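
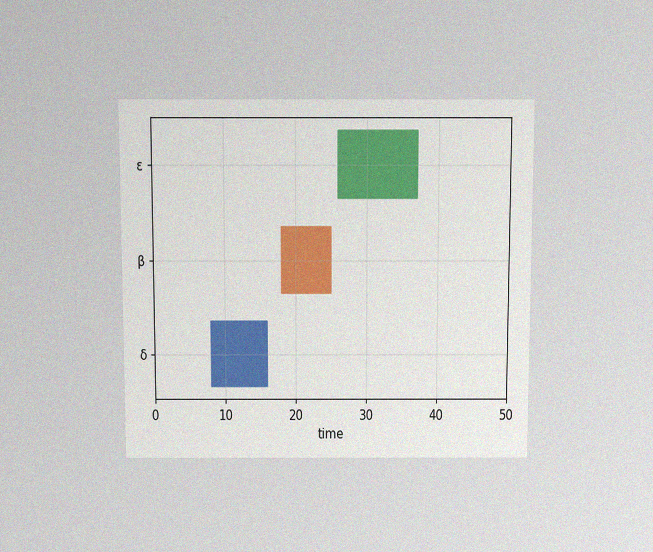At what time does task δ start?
The chart is viewed slightly from above, with some photo noise. The δ bar begins at t=8.

8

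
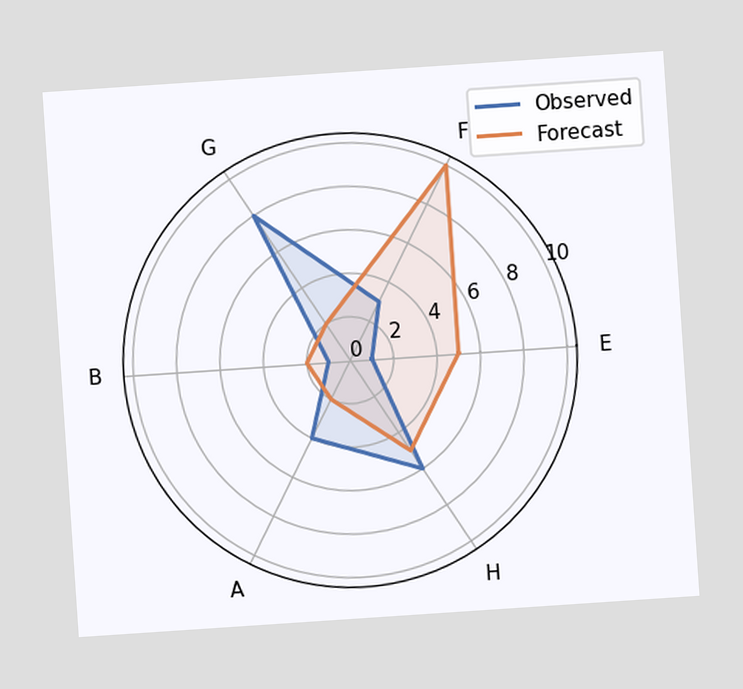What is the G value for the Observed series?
The chart is tilted about 4° counter-clockwise. On the G axis, Observed reaches 8.

8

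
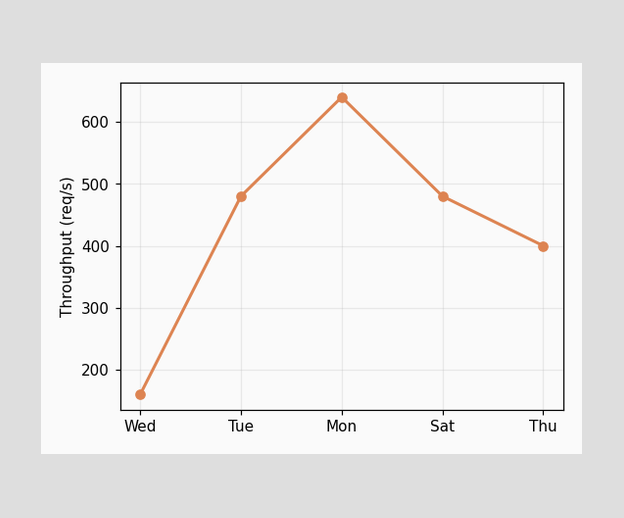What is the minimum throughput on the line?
The lowest point is at Wed, and reading across to the y-axis gives 160req/s.

160req/s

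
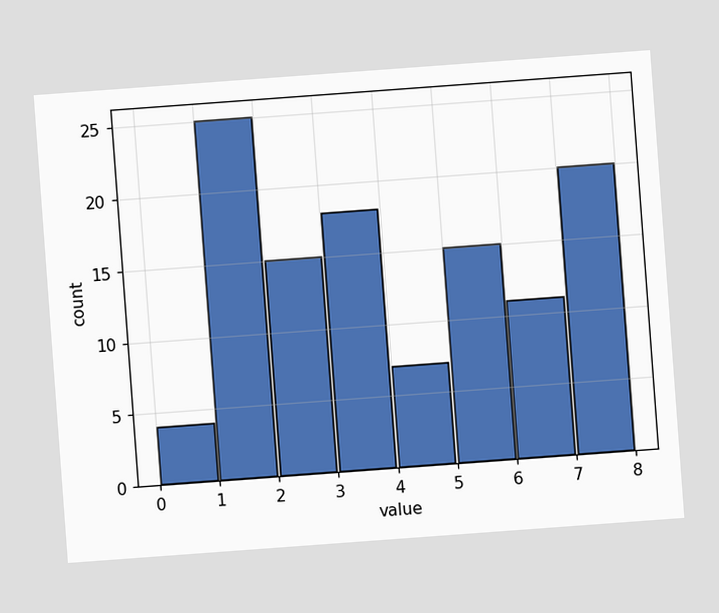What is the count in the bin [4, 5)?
7

The chart is tilted about 4° counter-clockwise. The [4, 5) bin has height 7.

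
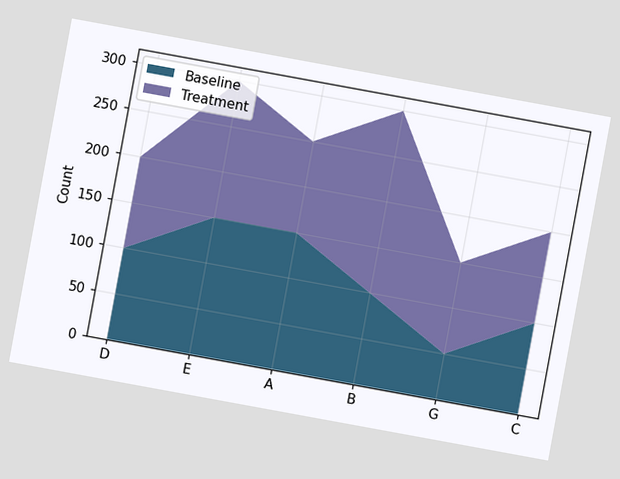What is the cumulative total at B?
The chart is tilted about 10° clockwise. The stacked total at B reaches 300.

300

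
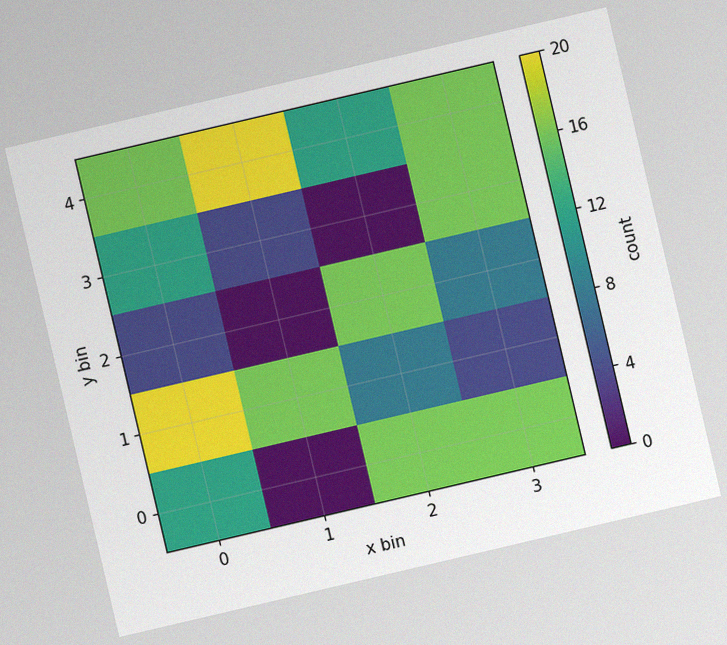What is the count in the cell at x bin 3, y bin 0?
The chart is tilted about 13° counter-clockwise, with some photo noise. Matching the cell (3, 0) against the colorbar gives 16.

16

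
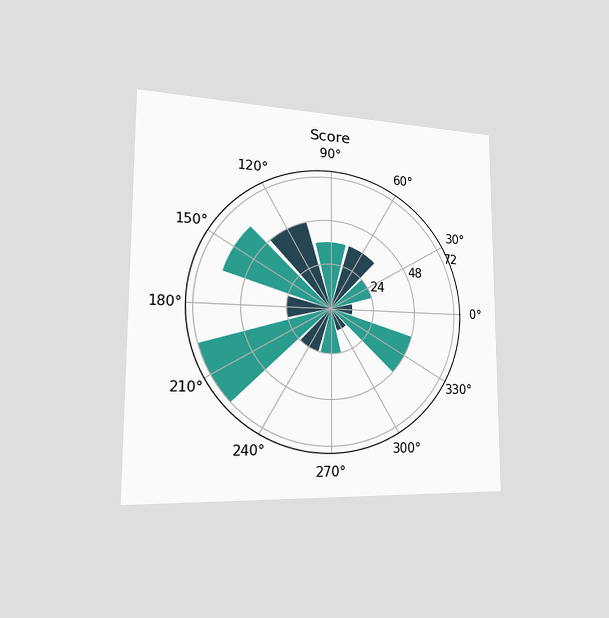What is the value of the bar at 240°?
The chart is viewed slightly from the left. The bar at 240° reaches 24 on the radial axis.

24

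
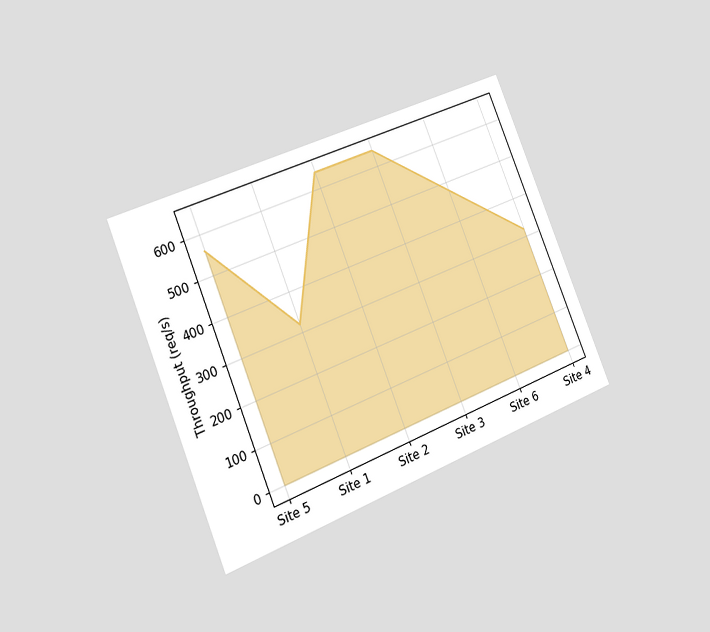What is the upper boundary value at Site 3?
The chart is tilted about 22° counter-clockwise and viewed slightly from the left. At Site 3 the upper boundary is at 640req/s.

640req/s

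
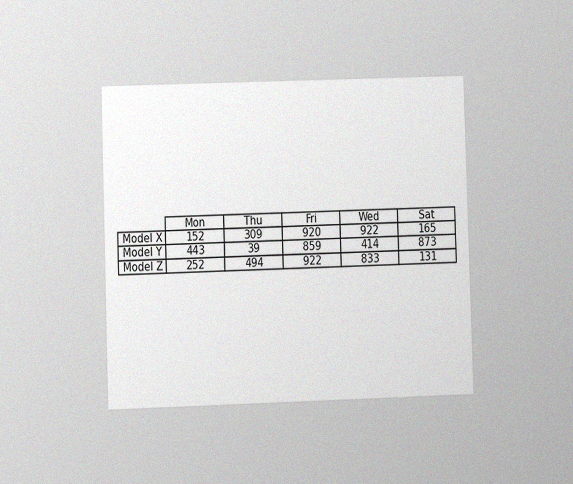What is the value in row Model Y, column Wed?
414

The chart is viewed at a slight angle, with some photo noise. The (Model Y, Wed) cell reads 414.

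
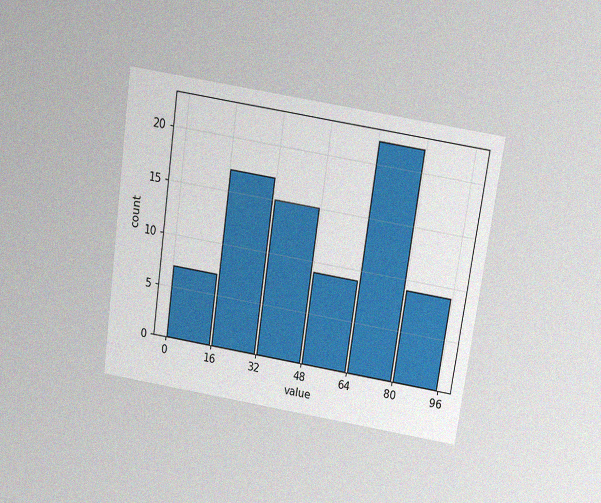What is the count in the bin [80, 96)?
9

The chart is tilted about 8° clockwise and viewed slightly from above, with some photo noise. The [80, 96) bin has height 9.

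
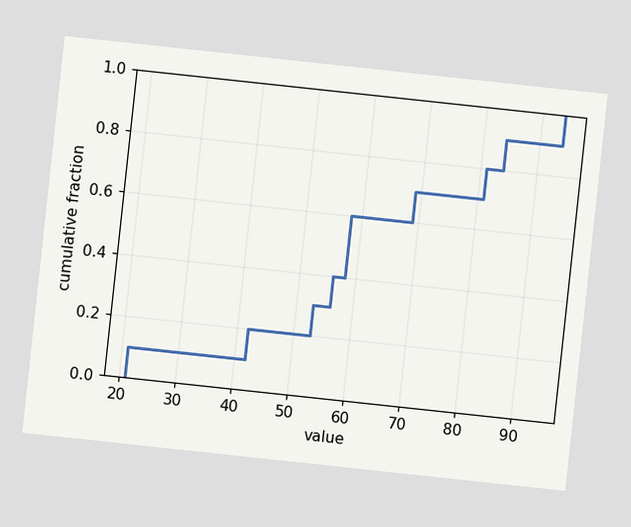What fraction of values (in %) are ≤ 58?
The chart is tilted about 6° clockwise. At x=58 the ECDF step is at 60%.

60%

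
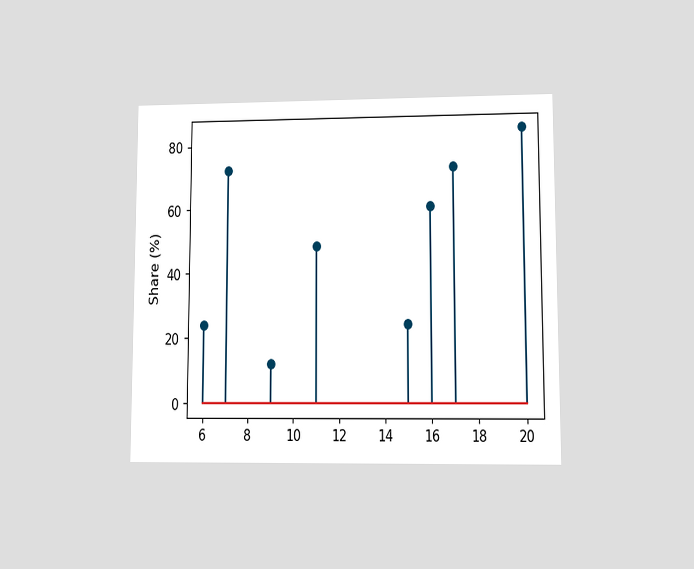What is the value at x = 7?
72%

The chart is viewed at a slight angle. The stem at x=7 reaches 72%.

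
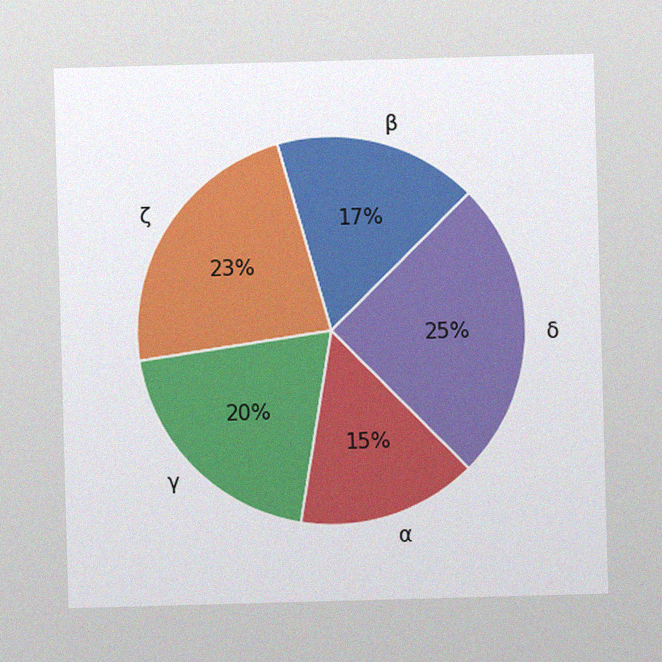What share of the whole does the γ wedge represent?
20%

The image has some photo noise and uneven lighting. The γ slice takes up 20% of the pie.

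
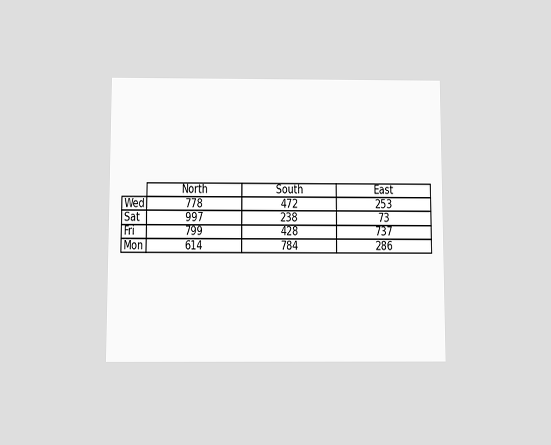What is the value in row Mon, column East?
286

The chart is viewed slightly from below. The (Mon, East) cell reads 286.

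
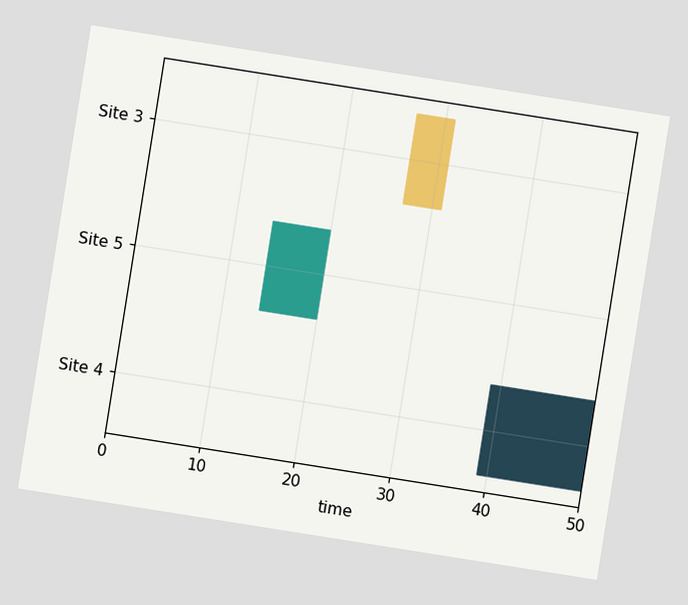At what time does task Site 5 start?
14

The chart is tilted about 9° clockwise. The Site 5 bar begins at t=14.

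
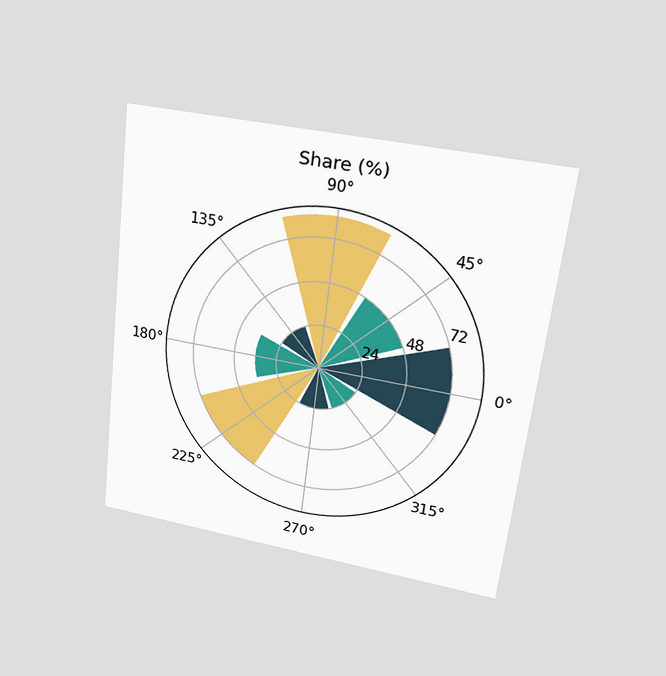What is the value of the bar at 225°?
The chart is tilted about 7° clockwise and viewed at a slight angle. The bar at 225° reaches 72% on the radial axis.

72%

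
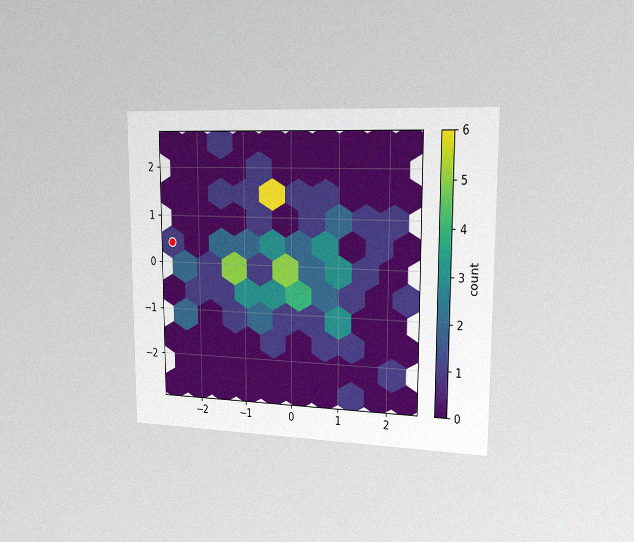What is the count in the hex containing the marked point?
The chart is viewed slightly from the right, with some photo noise. The marked hex reads 1 on the colorbar.

1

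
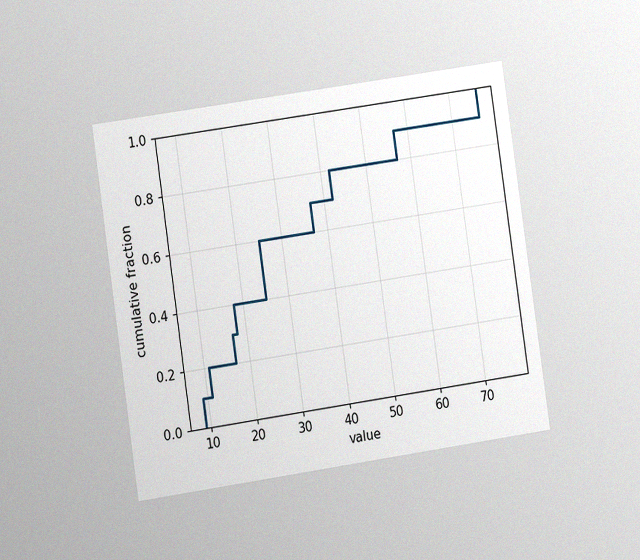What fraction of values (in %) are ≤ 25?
The chart is tilted about 8° counter-clockwise and viewed at a slight angle, with some photo noise. At x=25 the ECDF step is at 60%.

60%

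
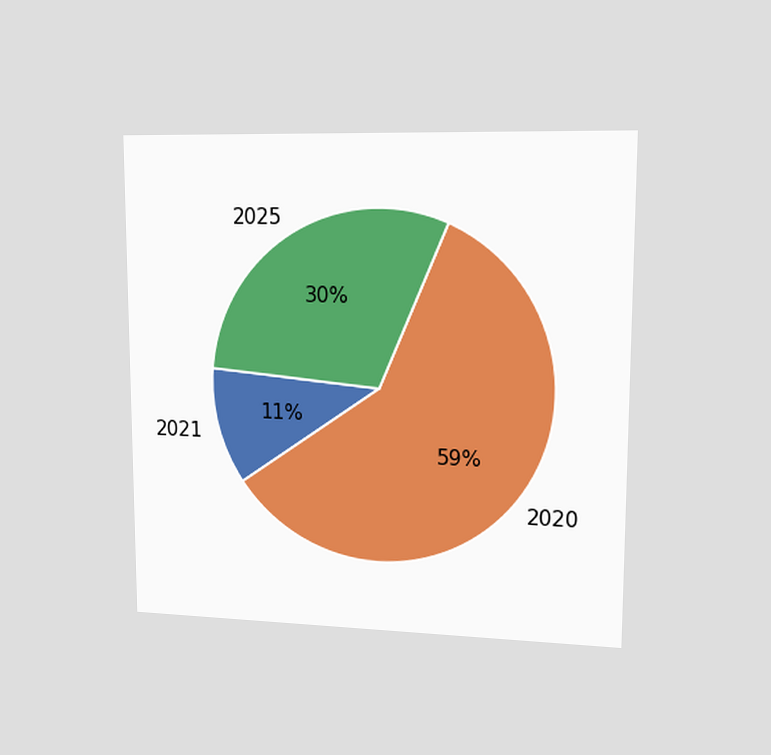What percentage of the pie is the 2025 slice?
The chart is viewed slightly from the right. The 2025 slice takes up 30% of the pie.

30%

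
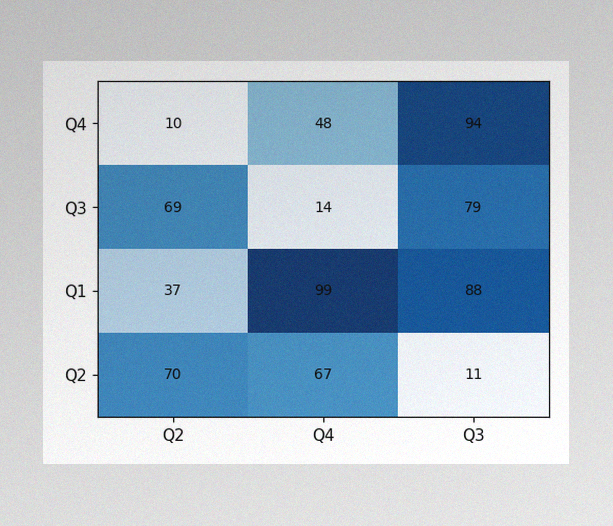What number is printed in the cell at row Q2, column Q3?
11

The image has some photo noise and uneven lighting. The (Q2, Q3) cell reads 11.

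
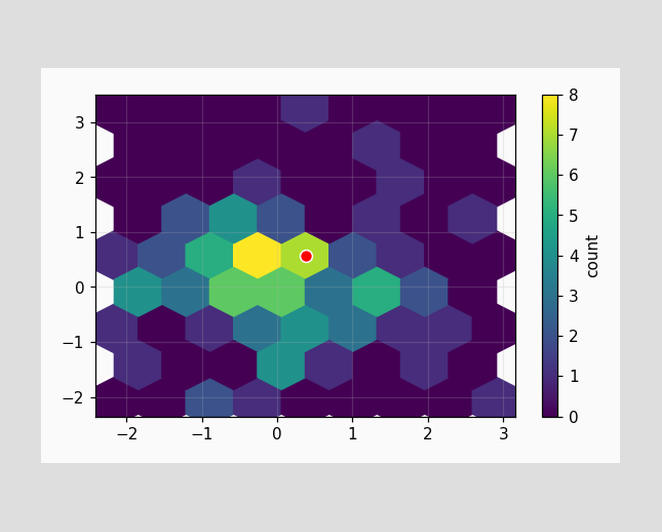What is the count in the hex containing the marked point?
7

The marked hex reads 7 on the colorbar.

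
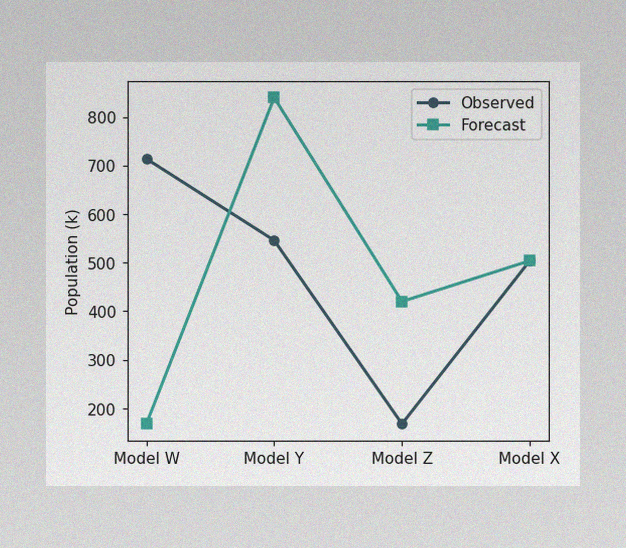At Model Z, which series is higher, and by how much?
The image has some photo noise and uneven lighting. At Model Z, Forecast sits above the other line by 252k.

Forecast, by 252k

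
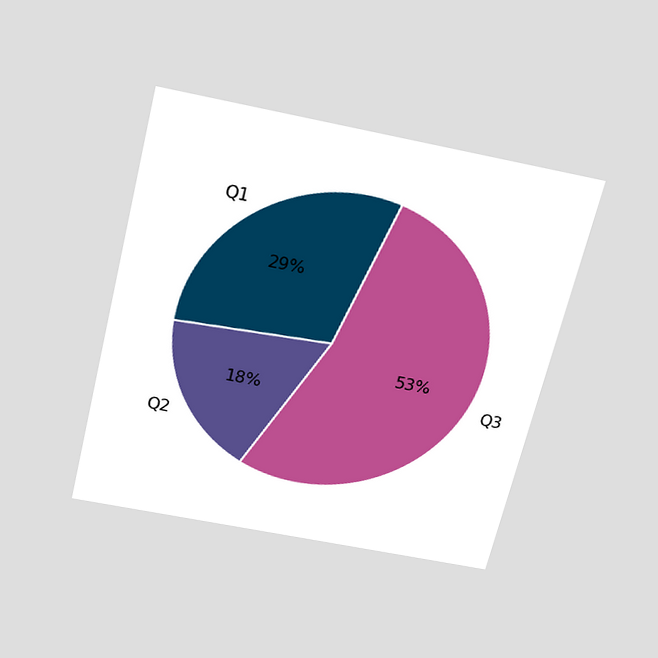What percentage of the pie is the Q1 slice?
29%

The chart is tilted about 13° clockwise and viewed slightly from above. The Q1 slice takes up 29% of the pie.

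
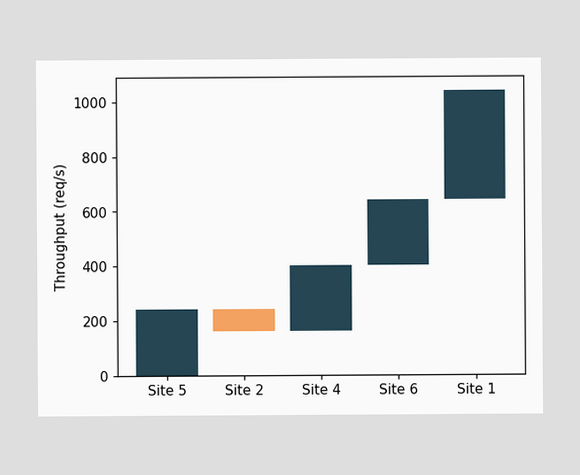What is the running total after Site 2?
After Site 2 the running total reaches 160req/s.

160req/s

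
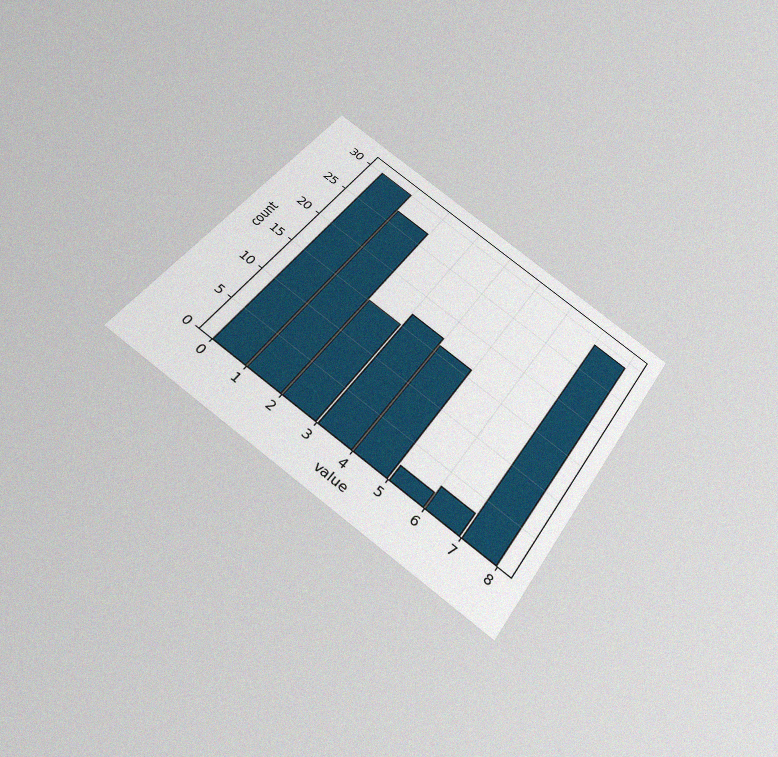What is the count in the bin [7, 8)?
The chart is tilted about 34° clockwise and viewed slightly from below, with some photo noise. The [7, 8) bin has height 29.

29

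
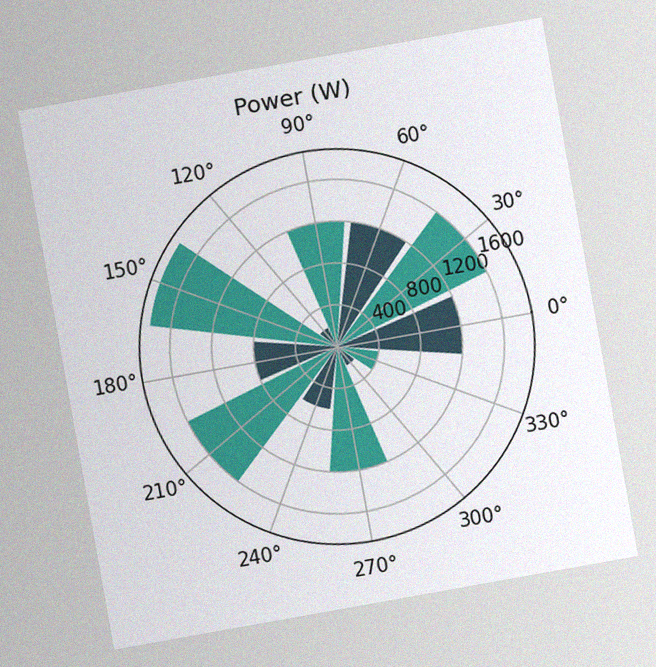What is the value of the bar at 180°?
The chart is tilted about 10° counter-clockwise, with some photo noise. The bar at 180° reaches 800W on the radial axis.

800W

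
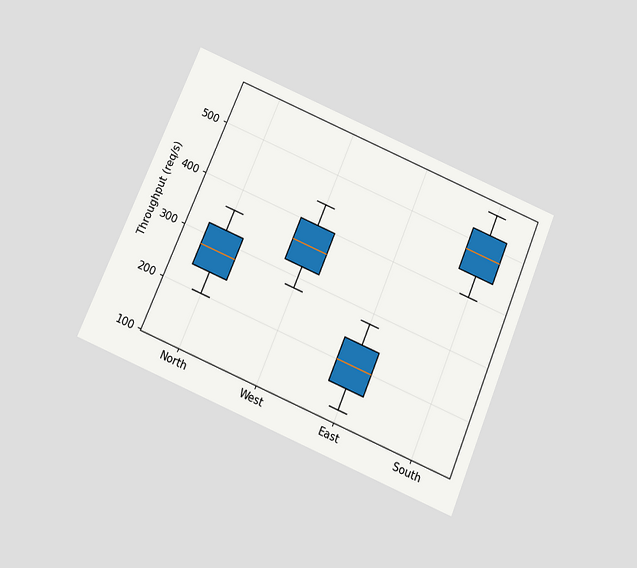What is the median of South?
480req/s

The chart is tilted about 23° clockwise and viewed slightly from below. The median line in the South box sits at 480req/s.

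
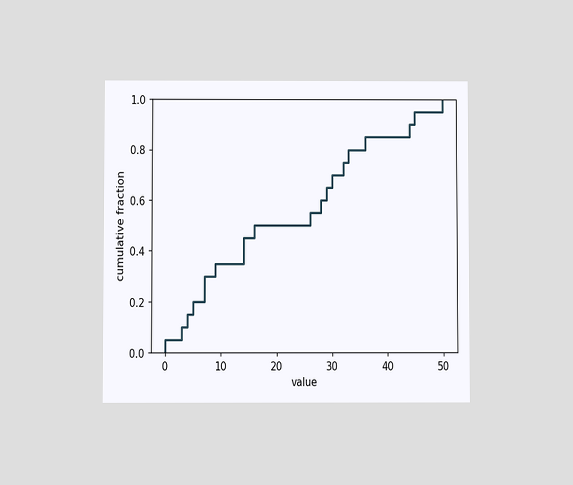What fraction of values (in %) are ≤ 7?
30%

The chart is viewed at a slight angle. At x=7 the ECDF step is at 30%.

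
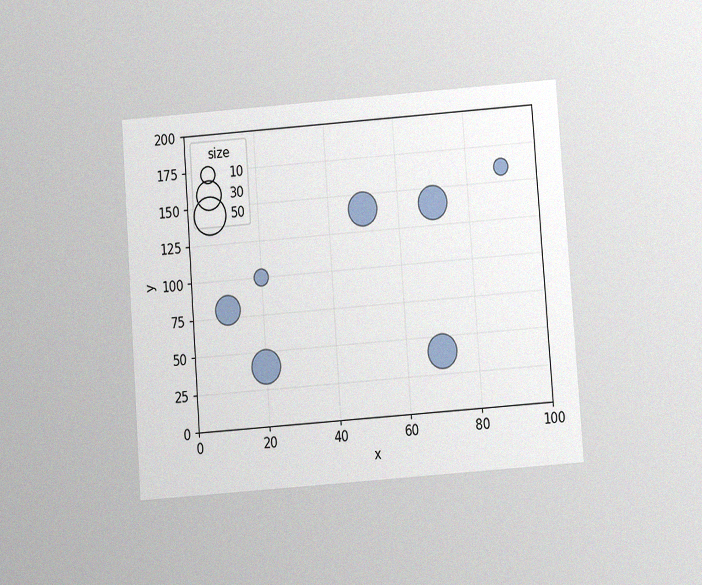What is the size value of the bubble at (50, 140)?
40

The chart is tilted about 4° counter-clockwise and viewed slightly from below, with some photo noise. Matching the bubble at (50, 140) against the size legend gives 40.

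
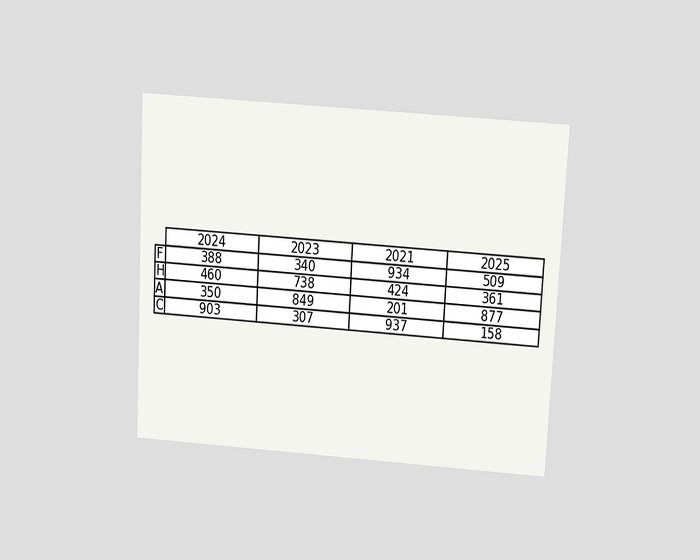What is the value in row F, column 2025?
509

The chart is tilted about 3° clockwise and viewed slightly from above. The (F, 2025) cell reads 509.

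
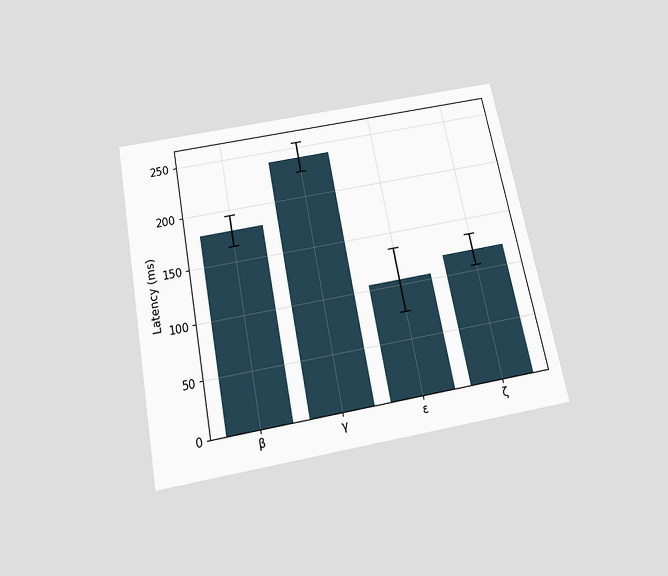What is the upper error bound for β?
The chart is tilted about 11° counter-clockwise and viewed slightly from below. The β bar's upper whisker reaches 195ms.

195ms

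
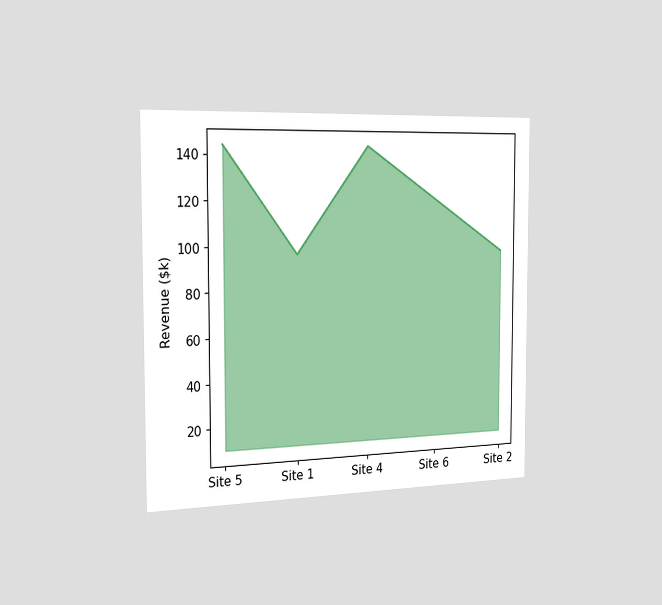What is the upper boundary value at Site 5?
The chart is viewed slightly from the left. At Site 5 the upper boundary is at $144k.

$144k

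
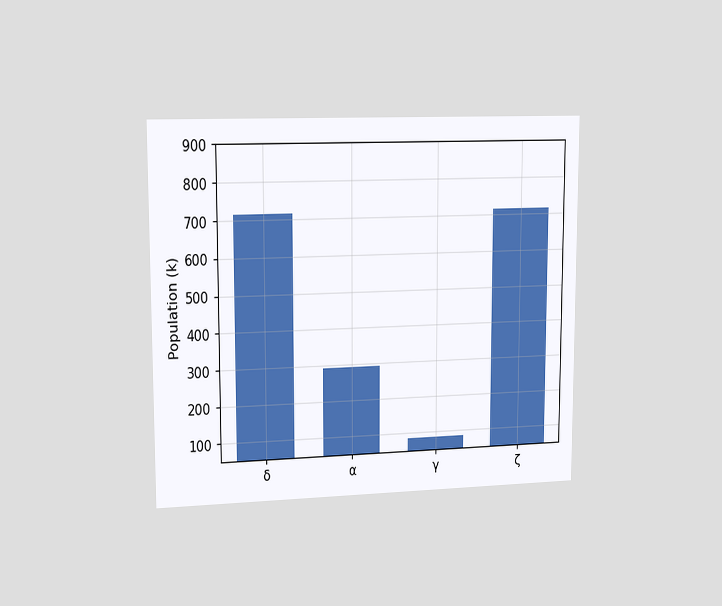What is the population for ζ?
714k

The chart is viewed slightly from the left. Reading along the chart's y-axis, the ζ bar reaches 714k.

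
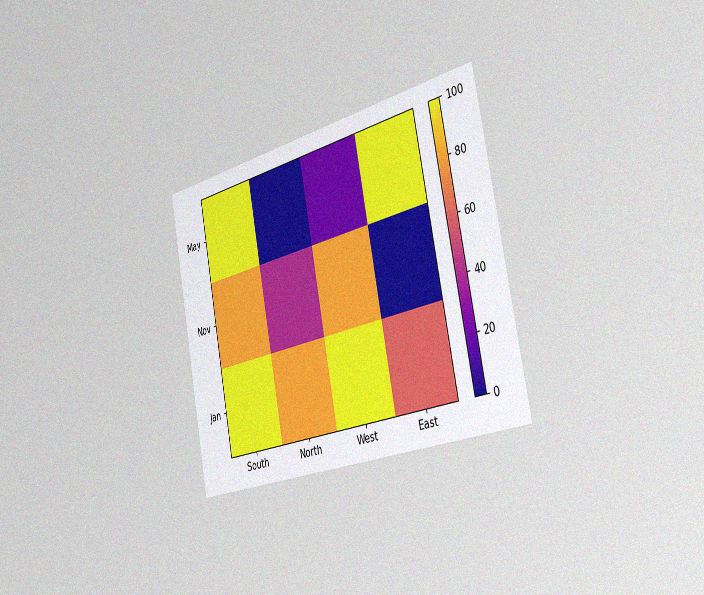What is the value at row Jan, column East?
The chart is tilted about 11° counter-clockwise and viewed slightly from the right, with some photo noise. Matching cell (Jan, East) against the colorbar gives 60.

60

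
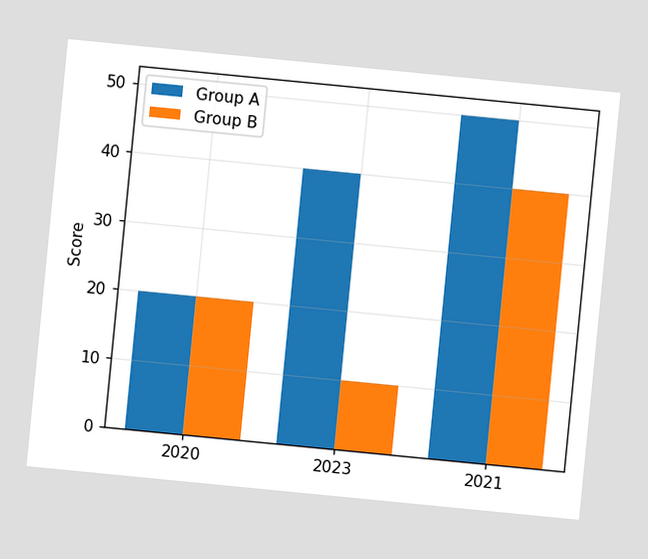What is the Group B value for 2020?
The chart is tilted about 6° clockwise. The Group B bar at 2020 reaches 20 on the y-axis.

20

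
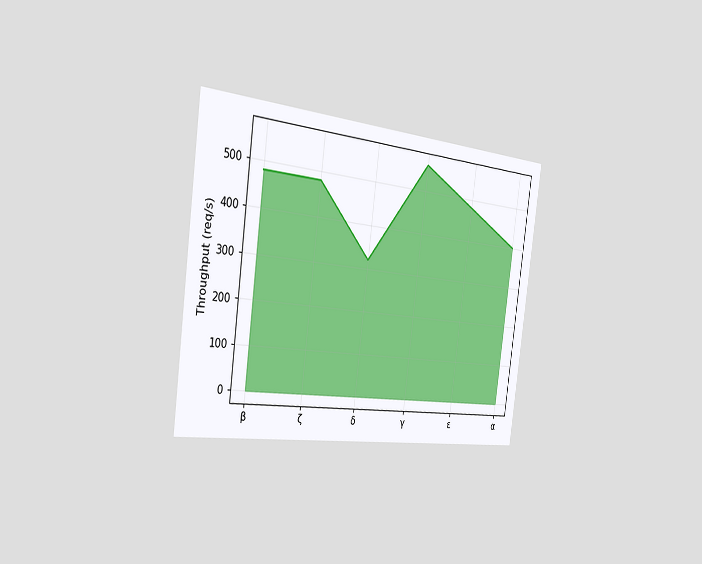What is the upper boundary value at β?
480req/s

The chart is tilted about 8° clockwise and viewed slightly from the left. At β the upper boundary is at 480req/s.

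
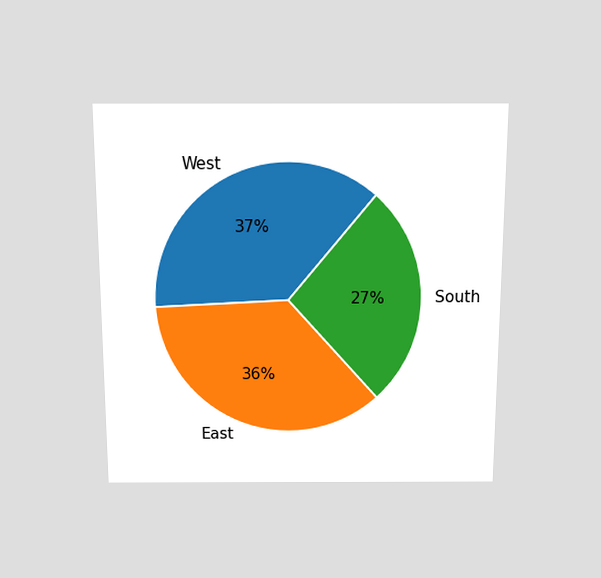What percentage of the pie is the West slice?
37%

The chart is viewed slightly from above. The West slice takes up 37% of the pie.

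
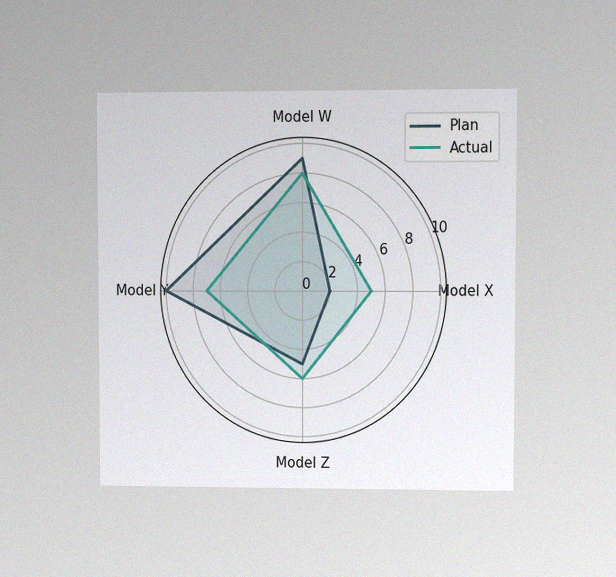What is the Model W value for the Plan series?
The chart is viewed at a slight angle, with some photo noise. On the Model W axis, Plan reaches 9.

9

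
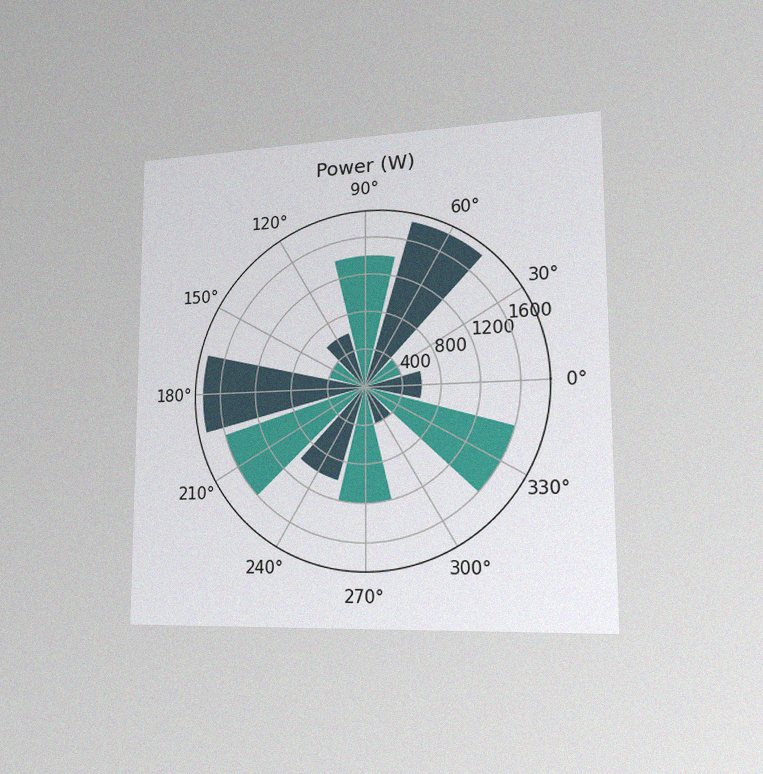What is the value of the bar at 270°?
1200W

The chart is viewed slightly from the right, with some photo noise. The bar at 270° reaches 1200W on the radial axis.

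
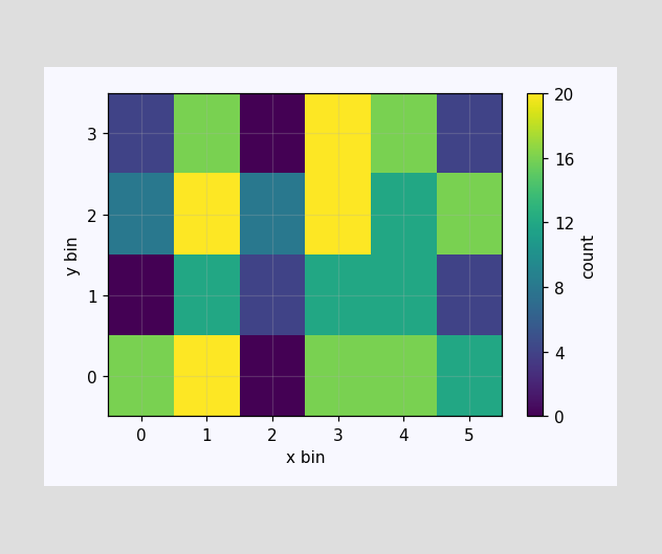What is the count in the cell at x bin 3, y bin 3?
Matching the cell (3, 3) against the colorbar gives 20.

20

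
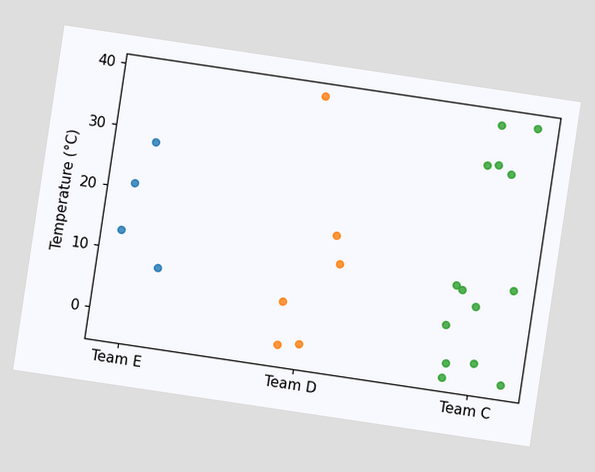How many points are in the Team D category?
The chart is tilted about 8° clockwise. Counting the markers in the Team D column gives 6.

6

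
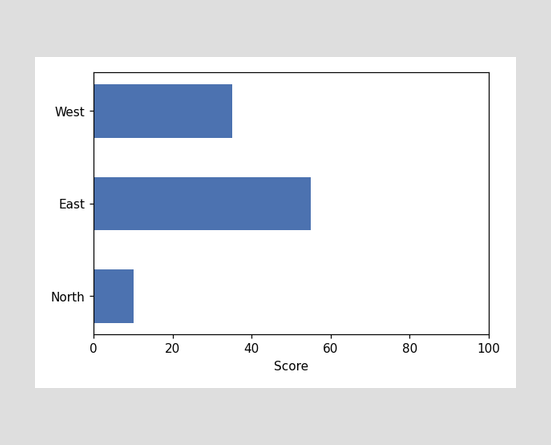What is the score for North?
10

Reading along the chart's x-axis, the North bar reaches 10.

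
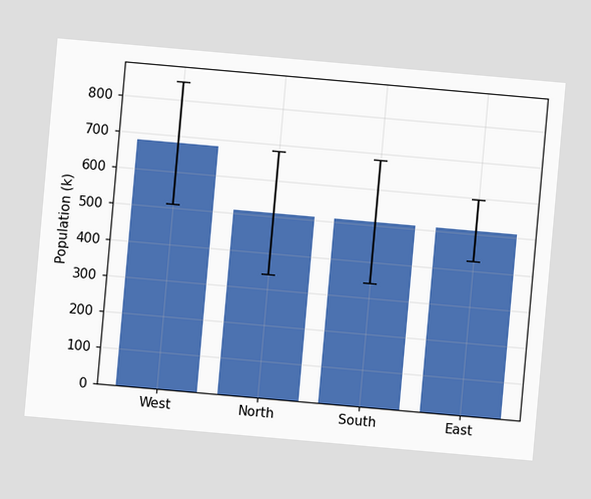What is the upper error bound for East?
The chart is tilted about 5° clockwise. The East bar's upper whisker reaches 595k.

595k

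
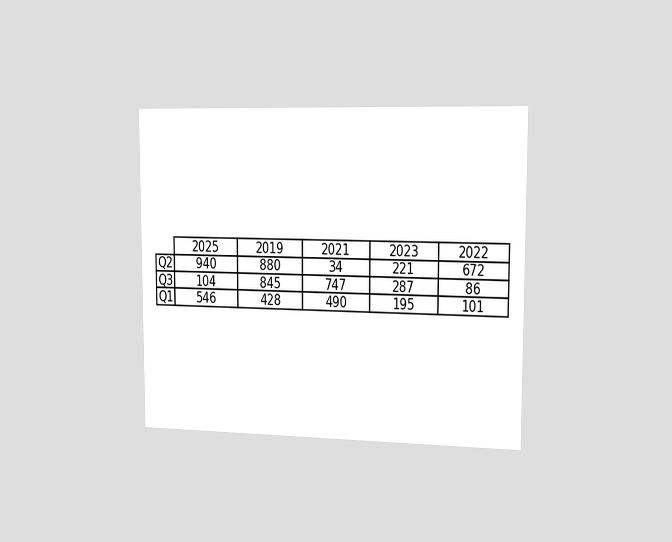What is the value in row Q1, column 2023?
The chart is viewed slightly from the right. The (Q1, 2023) cell reads 195.

195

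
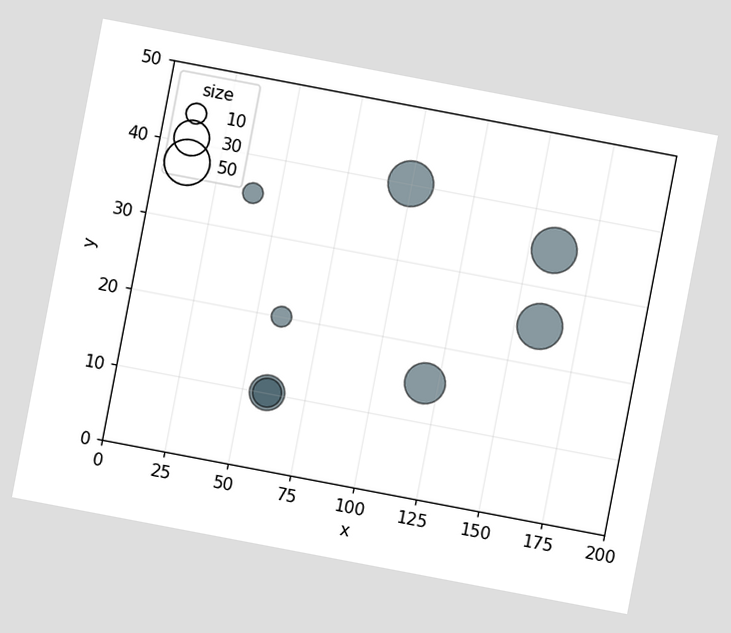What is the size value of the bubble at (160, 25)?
50

The chart is tilted about 11° clockwise. Matching the bubble at (160, 25) against the size legend gives 50.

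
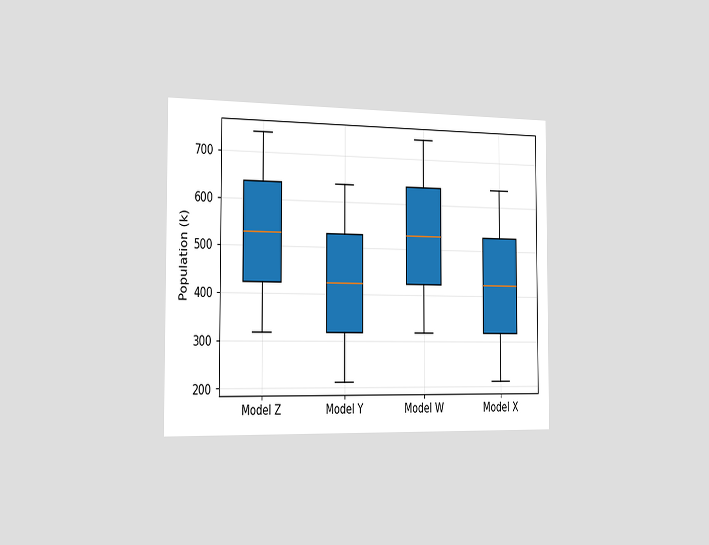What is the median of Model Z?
The chart is viewed slightly from the left. The median line in the Model Z box sits at 530k.

530k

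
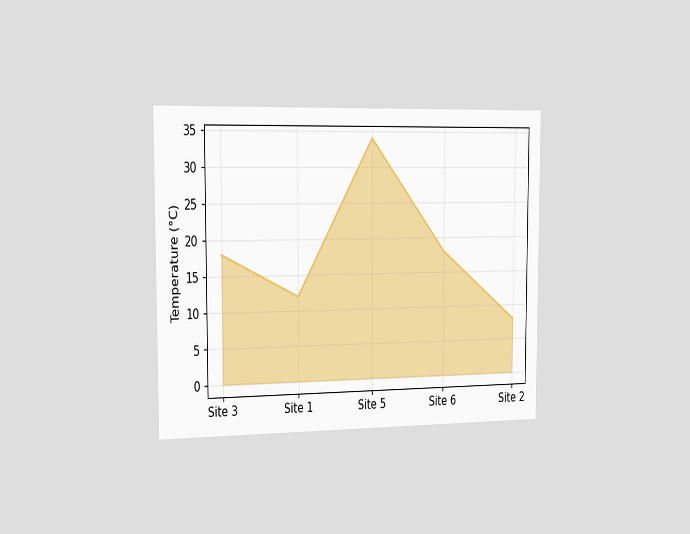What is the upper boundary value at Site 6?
The chart is viewed slightly from the left. At Site 6 the upper boundary is at 18°C.

18°C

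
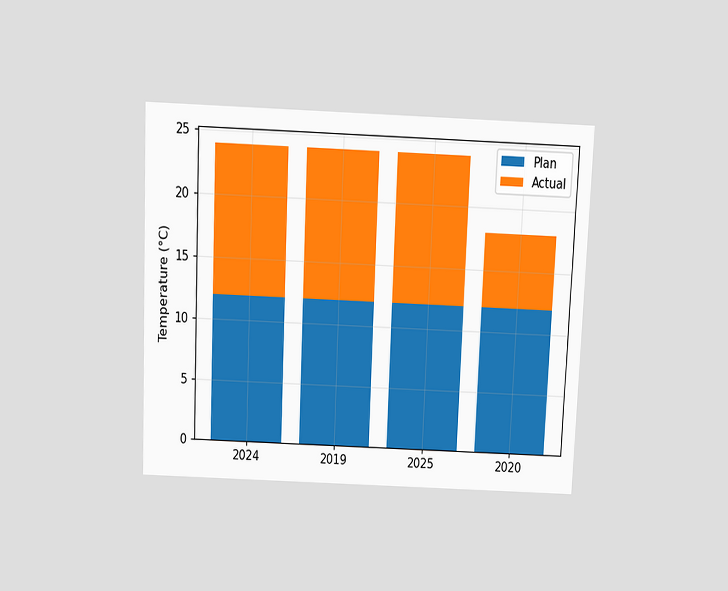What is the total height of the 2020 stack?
18°C

The chart is tilted about 2° clockwise and viewed slightly from above. The 2020 stack's top reaches 18°C on the y-axis.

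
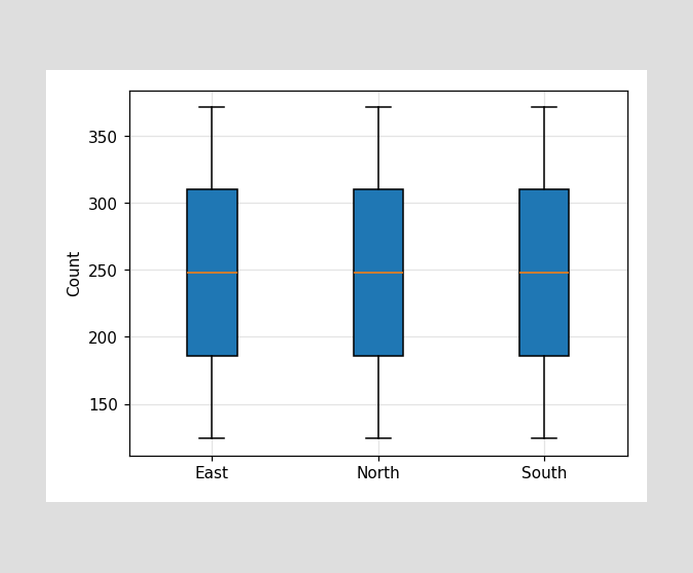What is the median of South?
The median line in the South box sits at 248.

248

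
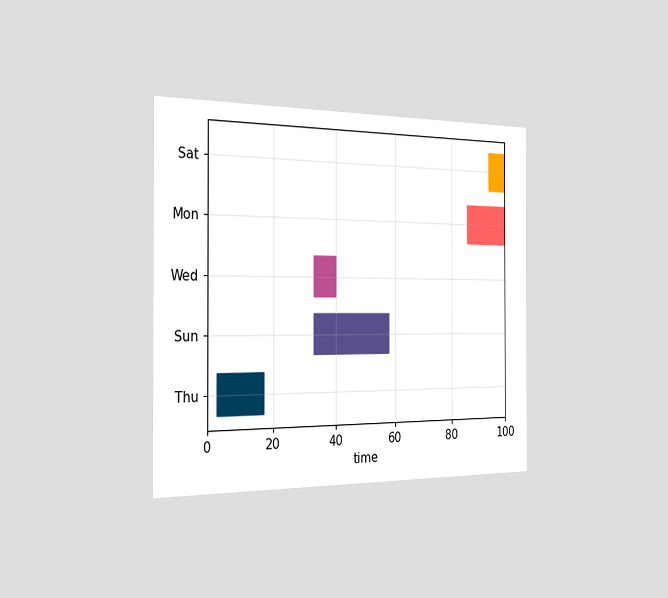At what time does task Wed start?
The chart is viewed slightly from the left. The Wed bar begins at t=33.

33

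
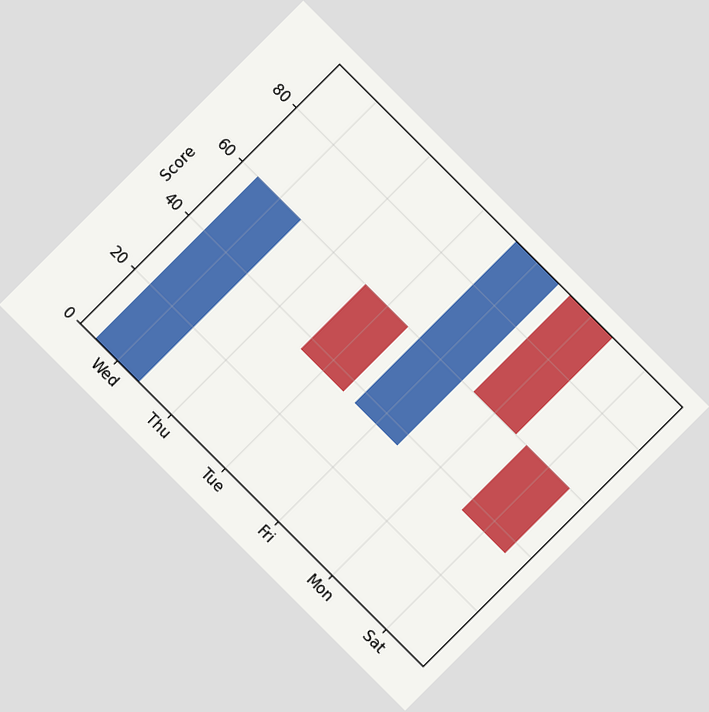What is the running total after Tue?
The chart is tilted about 45° clockwise. After Tue the running total reaches 36.

36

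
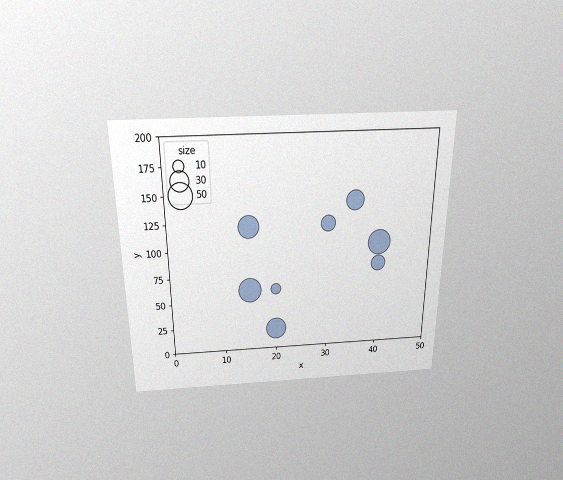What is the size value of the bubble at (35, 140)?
The chart is viewed slightly from above, with some photo noise. Matching the bubble at (35, 140) against the size legend gives 30.

30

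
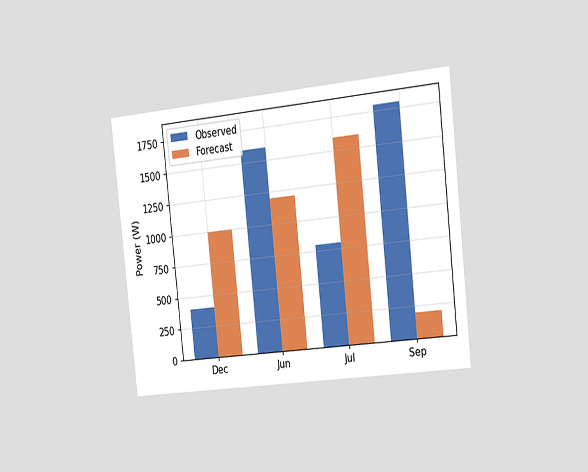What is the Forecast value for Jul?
The chart is tilted about 6° counter-clockwise and viewed slightly from the right. The Forecast bar at Jul reaches 1600W on the y-axis.

1600W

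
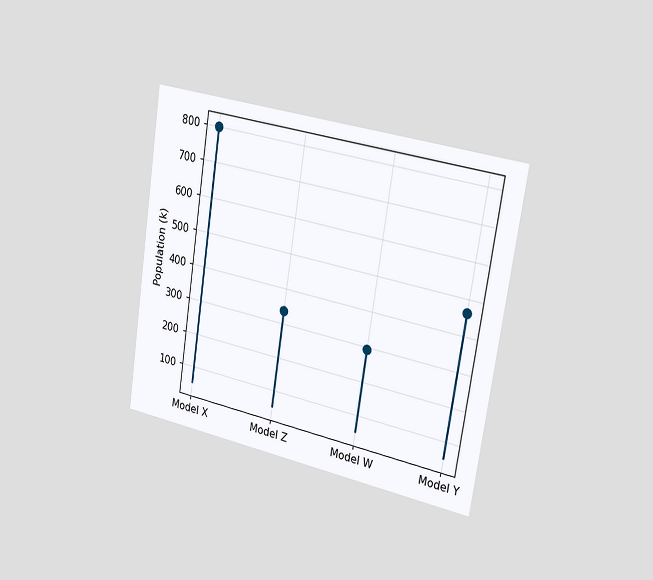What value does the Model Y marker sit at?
The chart is tilted about 9° clockwise and viewed slightly from the right. The Model Y marker sits at 462k.

462k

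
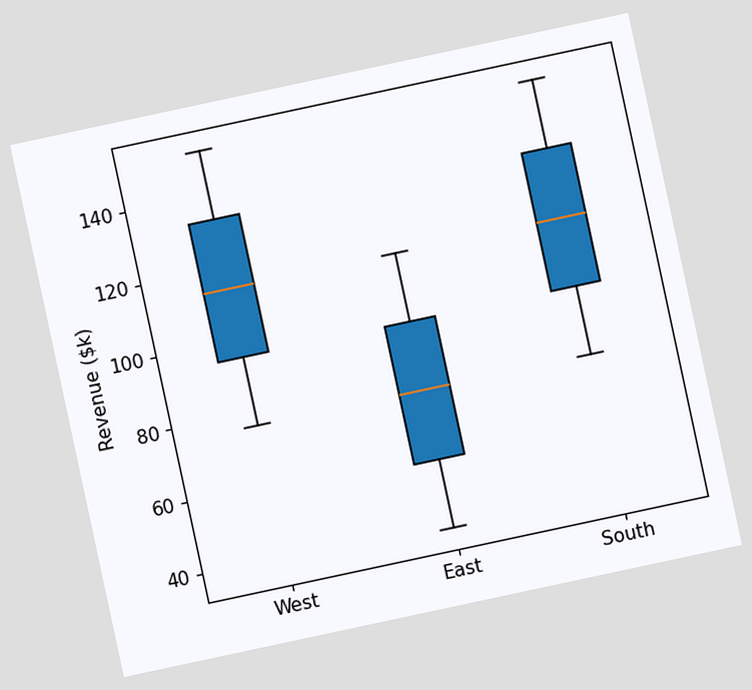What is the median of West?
The chart is tilted about 12° counter-clockwise. The median line in the West box sits at $114k.

$114k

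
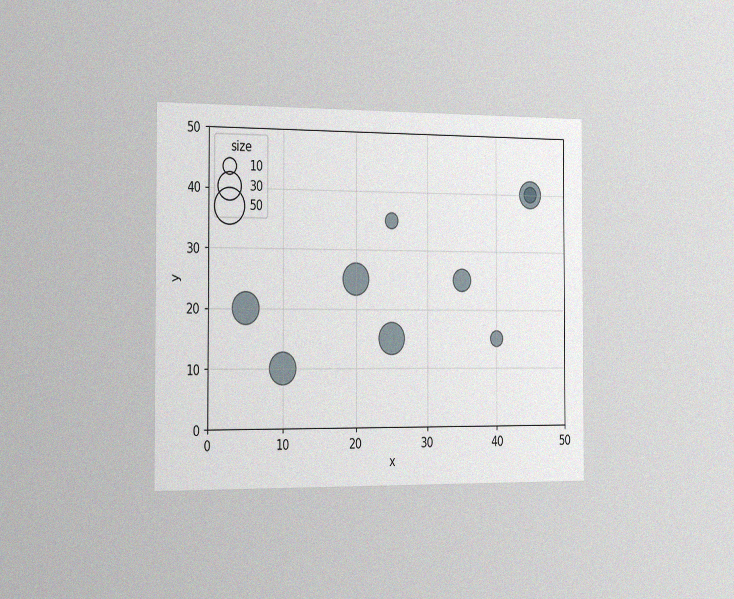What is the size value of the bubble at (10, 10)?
The chart is viewed slightly from the left, with some photo noise. Matching the bubble at (10, 10) against the size legend gives 40.

40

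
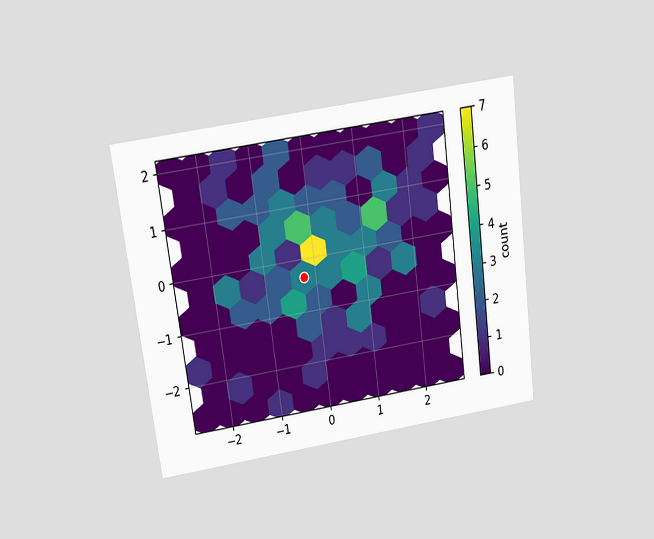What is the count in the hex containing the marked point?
3

The chart is tilted about 7° counter-clockwise and viewed slightly from above. The marked hex reads 3 on the colorbar.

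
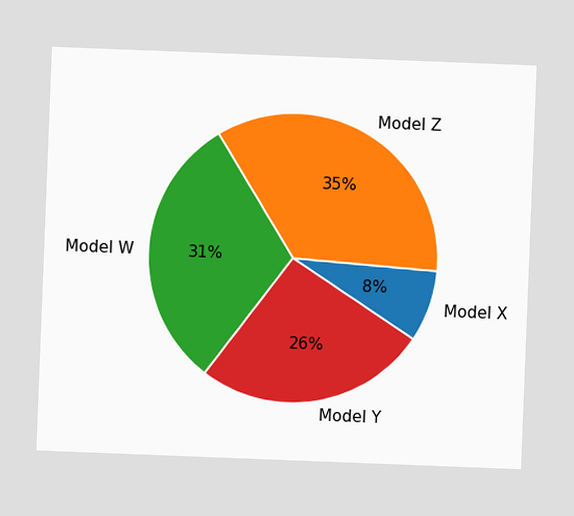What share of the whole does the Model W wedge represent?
31%

The chart is tilted about 2° clockwise. The Model W slice takes up 31% of the pie.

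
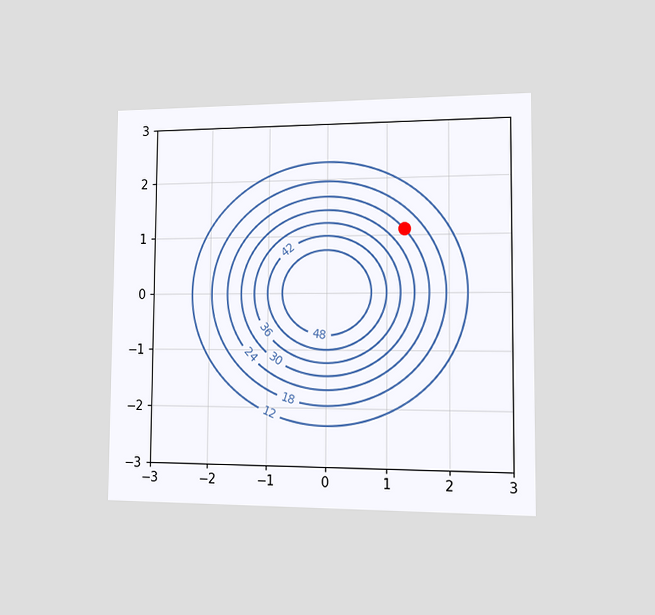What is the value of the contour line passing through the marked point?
The chart is viewed slightly from the right. The marked point sits on the contour labelled 24.

24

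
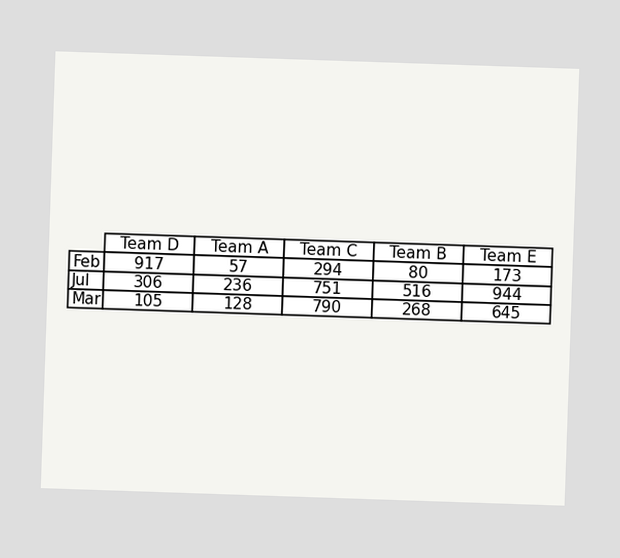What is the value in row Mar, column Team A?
128

The (Mar, Team A) cell reads 128.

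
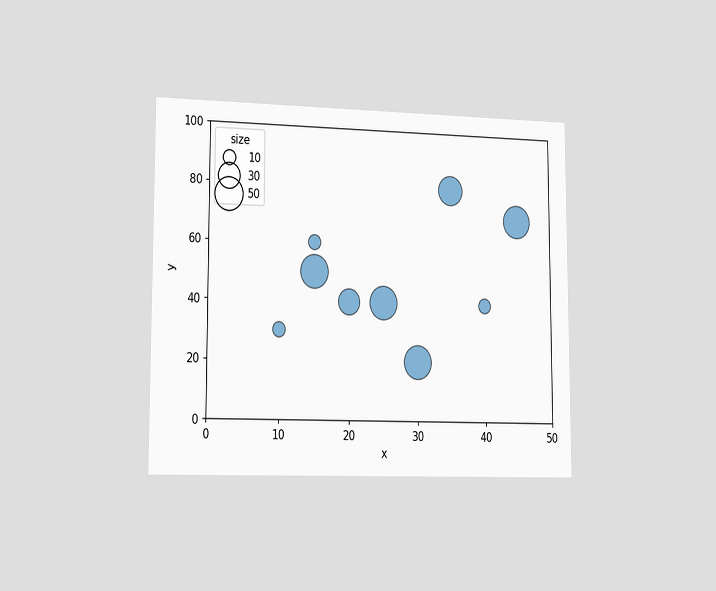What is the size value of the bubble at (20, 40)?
30

The chart is viewed slightly from the left. Matching the bubble at (20, 40) against the size legend gives 30.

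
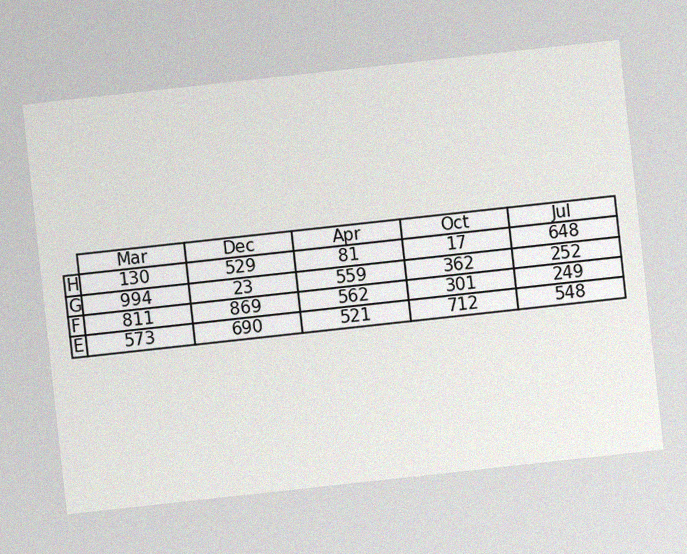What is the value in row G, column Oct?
362

The chart is tilted about 6° counter-clockwise, with some photo noise. The (G, Oct) cell reads 362.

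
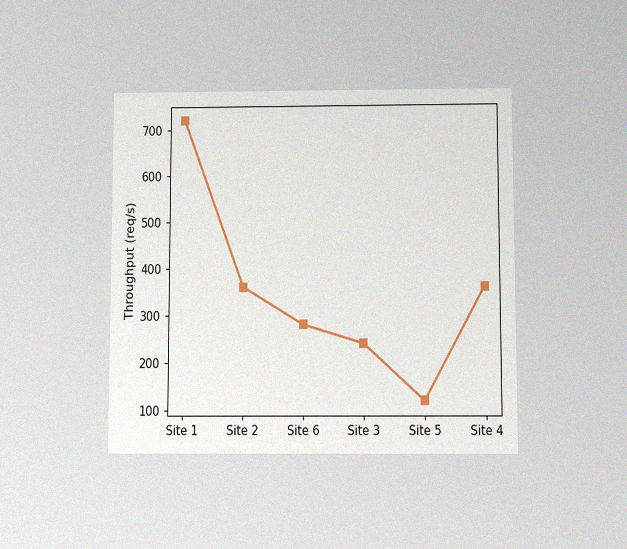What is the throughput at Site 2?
The chart is viewed slightly from below, with some photo noise. At Site 2, the line is at 360req/s.

360req/s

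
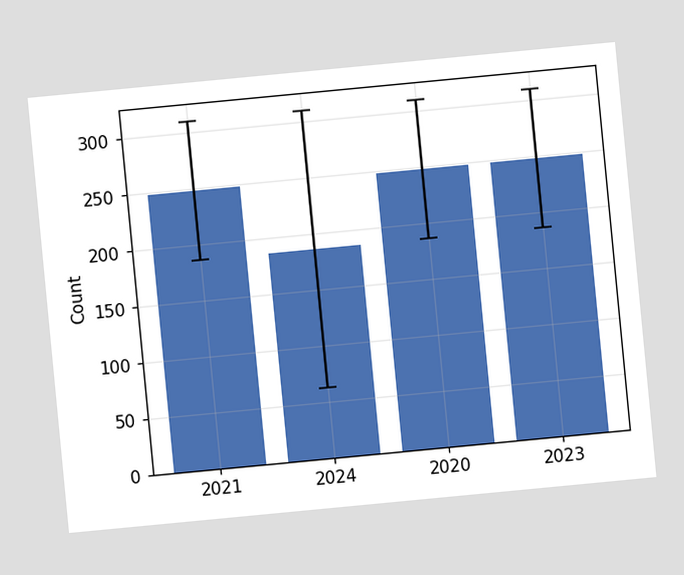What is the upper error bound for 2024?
The chart is tilted about 5° counter-clockwise. The 2024 bar's upper whisker reaches 310.

310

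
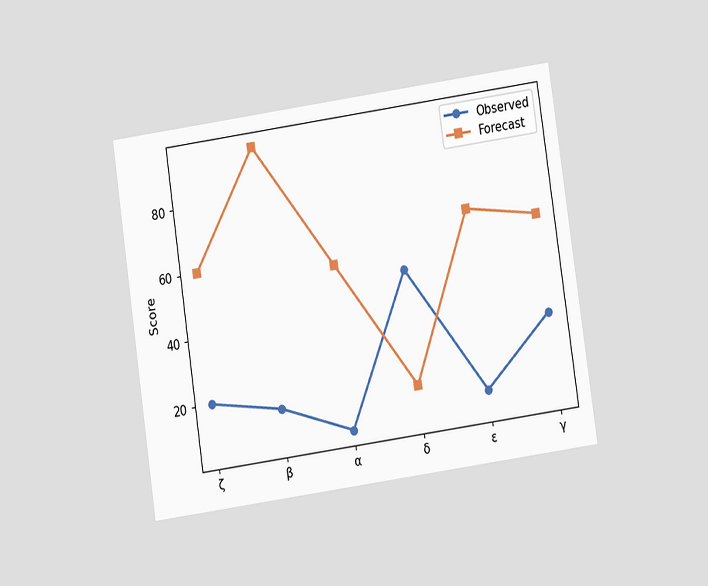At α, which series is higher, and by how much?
The chart is tilted about 8° counter-clockwise and viewed at a slight angle. At α, Forecast sits above the other line by 50.

Forecast, by 50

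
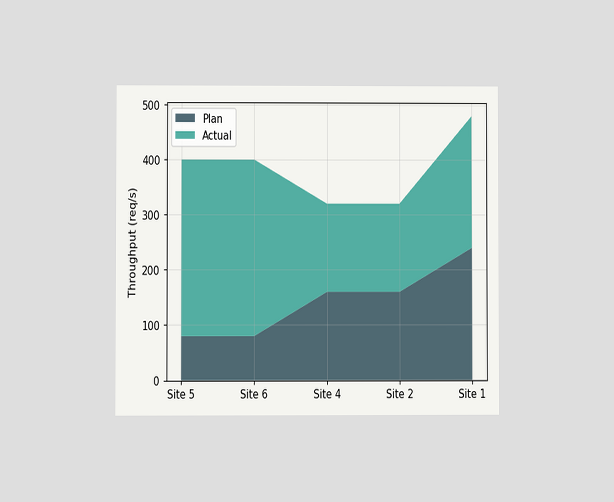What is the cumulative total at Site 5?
400req/s

The chart is viewed at a slight angle. The stacked total at Site 5 reaches 400req/s.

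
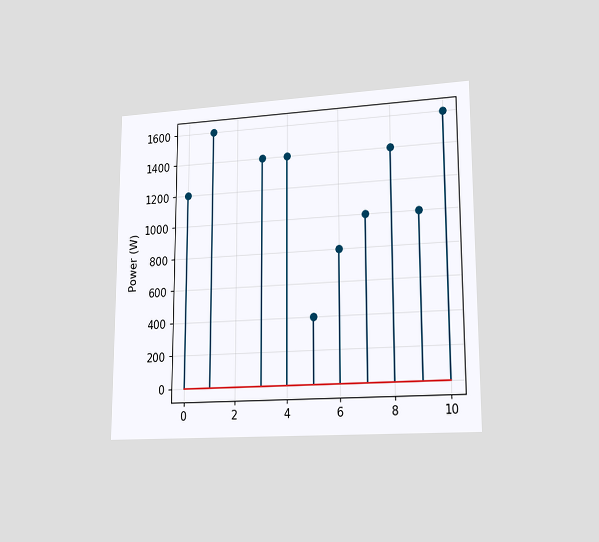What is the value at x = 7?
The chart is viewed slightly from the right. The stem at x=7 reaches 1000W.

1000W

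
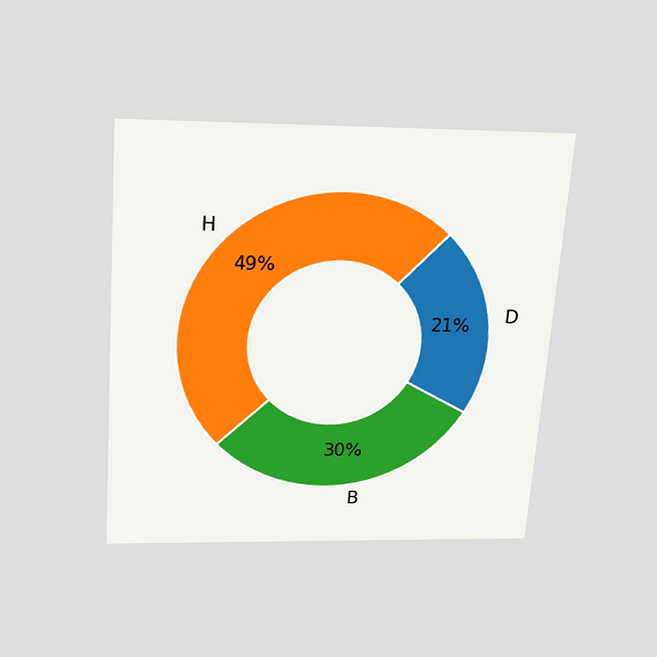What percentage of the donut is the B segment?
The chart is tilted about 4° clockwise and viewed slightly from above. The B segment takes up 30% of the ring.

30%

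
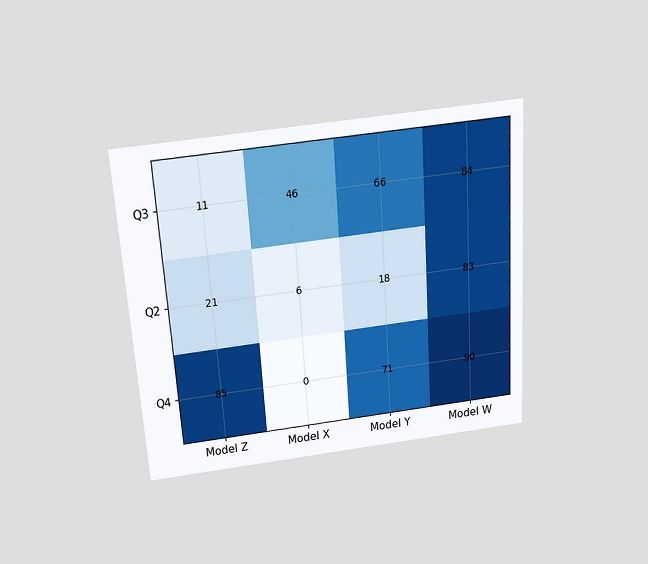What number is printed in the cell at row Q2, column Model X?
The chart is tilted about 4° counter-clockwise and viewed slightly from above. The (Q2, Model X) cell reads 6.

6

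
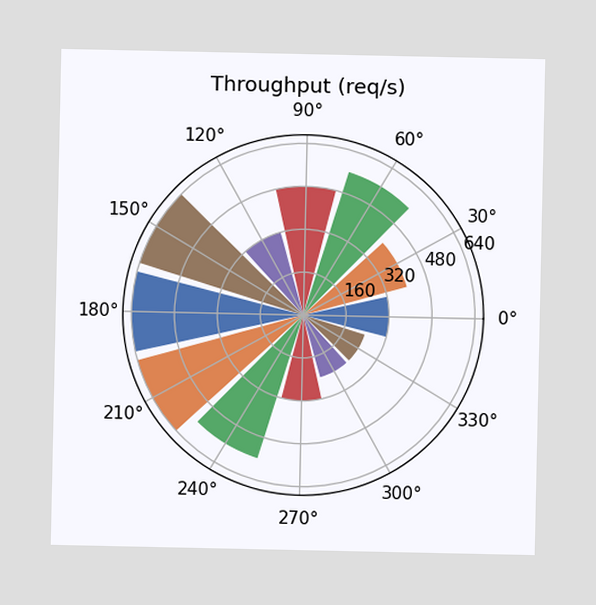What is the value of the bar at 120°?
The bar at 120° reaches 320req/s on the radial axis.

320req/s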